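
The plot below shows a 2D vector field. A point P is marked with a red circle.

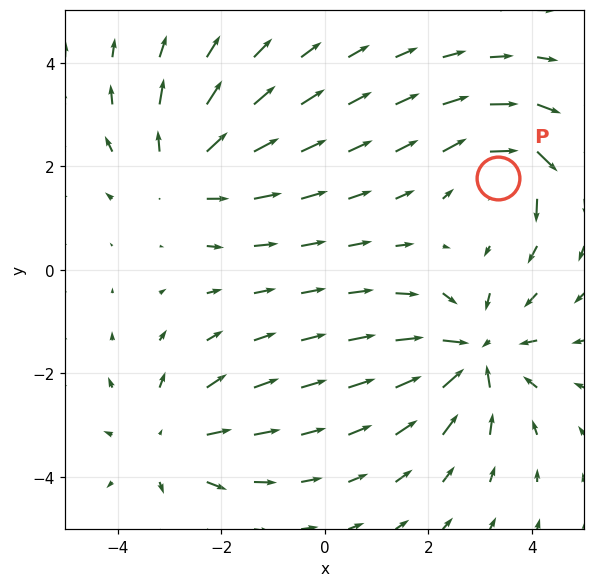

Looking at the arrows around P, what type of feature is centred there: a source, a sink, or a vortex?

At P (3.3, 1.8) the arrows circulate clockwise. Divergence ≈0, curl about -4 — near-zero divergence with nonzero curl is a vortex.

vortex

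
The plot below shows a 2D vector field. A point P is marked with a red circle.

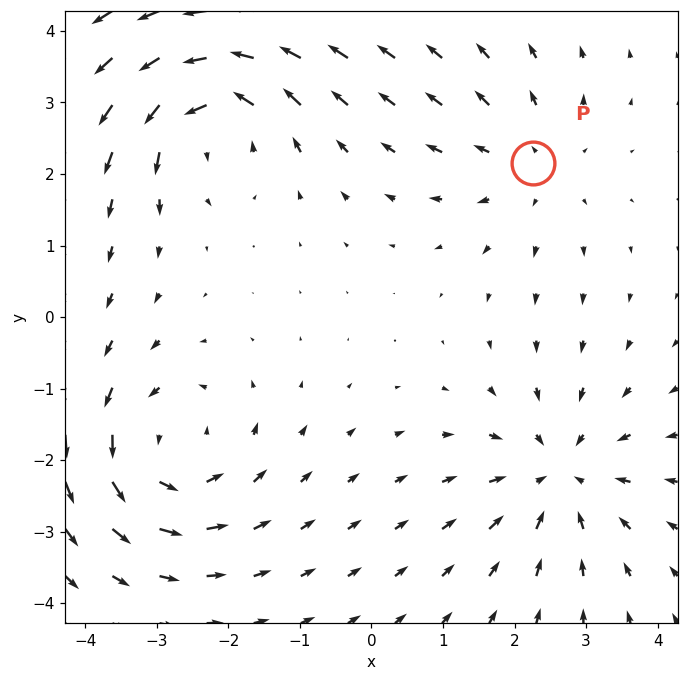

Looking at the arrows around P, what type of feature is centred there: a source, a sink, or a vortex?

source

At P (2.3, 2.1) the arrows spread outward. Divergence about +3, curl ≈0 — positive divergence with near-zero curl is a source.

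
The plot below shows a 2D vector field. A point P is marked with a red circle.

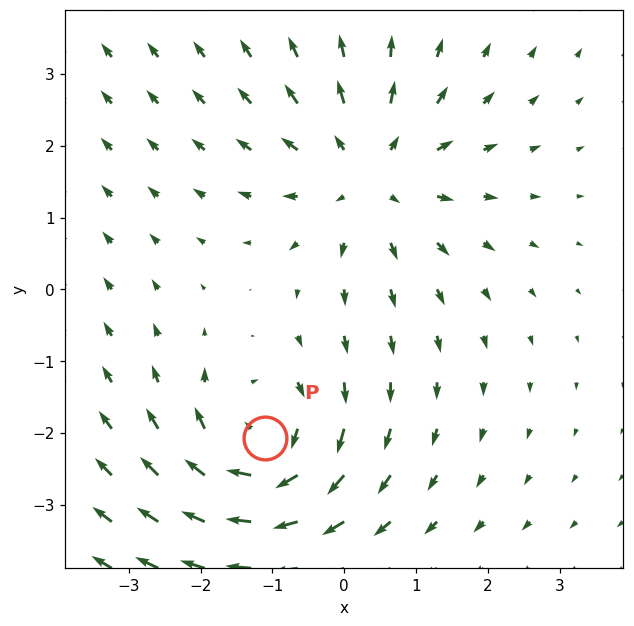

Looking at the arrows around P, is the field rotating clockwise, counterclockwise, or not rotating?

Near P at (-1.1, -2.1) the arrows circulate clockwise. The curl (z-component) there is about -6; negative curl means clockwise rotation.

clockwise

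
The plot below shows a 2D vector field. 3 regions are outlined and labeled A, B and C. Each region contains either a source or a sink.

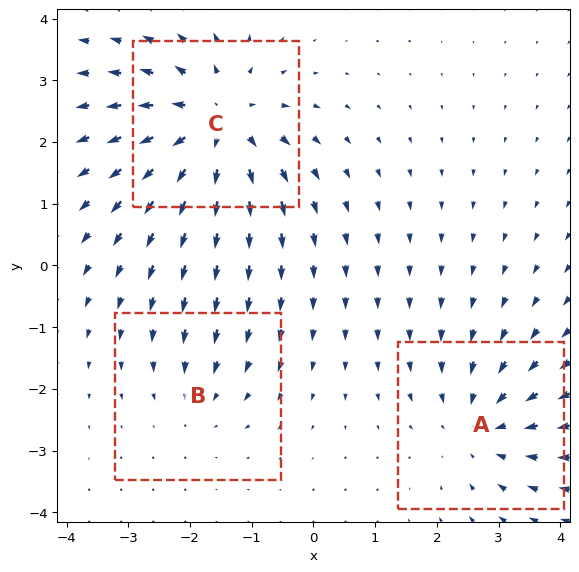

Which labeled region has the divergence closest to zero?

B

Divergence at each region's feature centre — A: about -3, B: about -2, C: about +5. Region B is closest to zero.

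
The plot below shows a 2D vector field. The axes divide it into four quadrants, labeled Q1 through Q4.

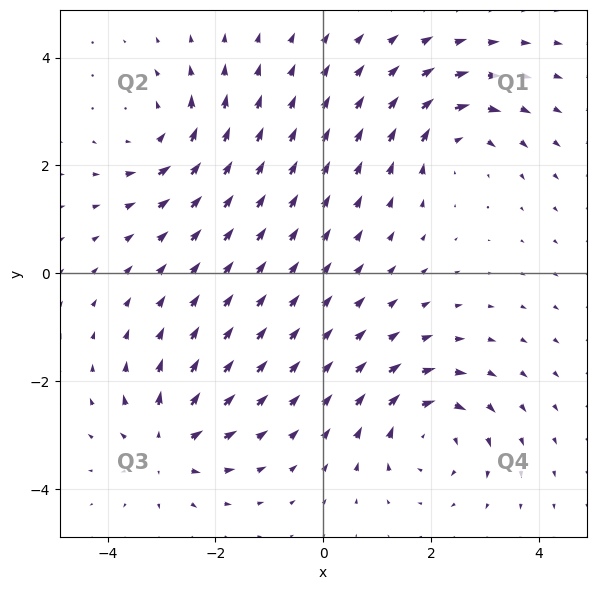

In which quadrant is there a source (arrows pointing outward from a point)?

Q3

The source sits at approximately (-2.9, -3.2), which lies in quadrant Q3. The divergence there is about +6, positive as expected for a source.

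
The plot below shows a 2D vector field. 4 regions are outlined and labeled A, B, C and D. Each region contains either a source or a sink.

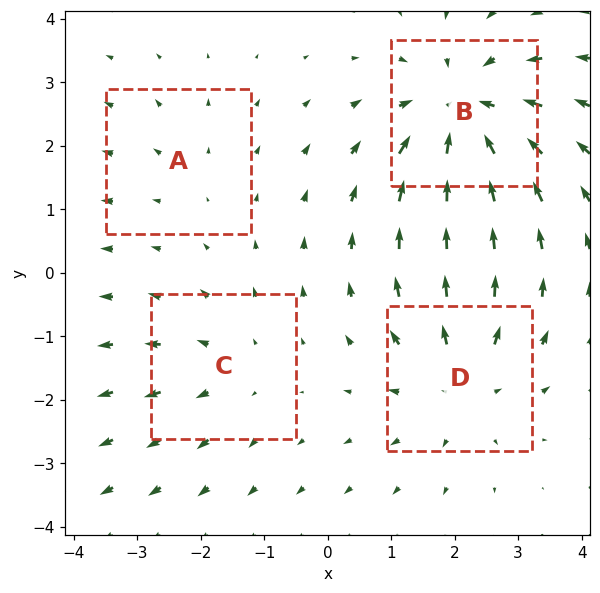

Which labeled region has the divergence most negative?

B

Divergence at each region's feature centre — A: about +2, B: about -6, C: about +3, D: about +4. Region B is most negative.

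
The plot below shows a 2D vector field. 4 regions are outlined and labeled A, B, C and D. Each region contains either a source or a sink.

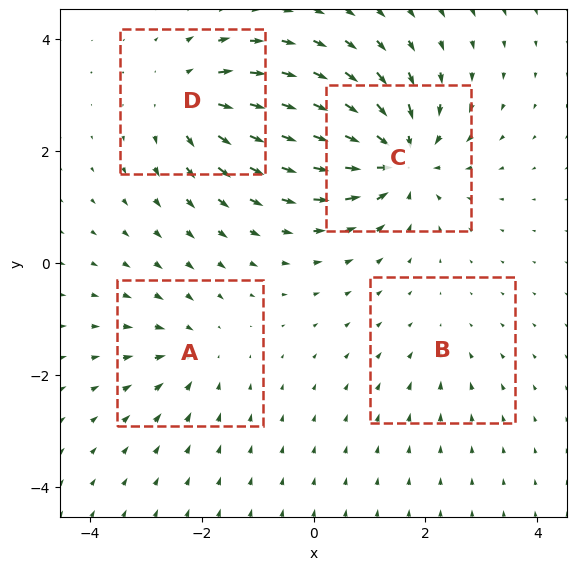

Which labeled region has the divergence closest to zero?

B

Divergence at each region's feature centre — A: about -4, B: about -2, C: about -8, D: about +6. Region B is closest to zero.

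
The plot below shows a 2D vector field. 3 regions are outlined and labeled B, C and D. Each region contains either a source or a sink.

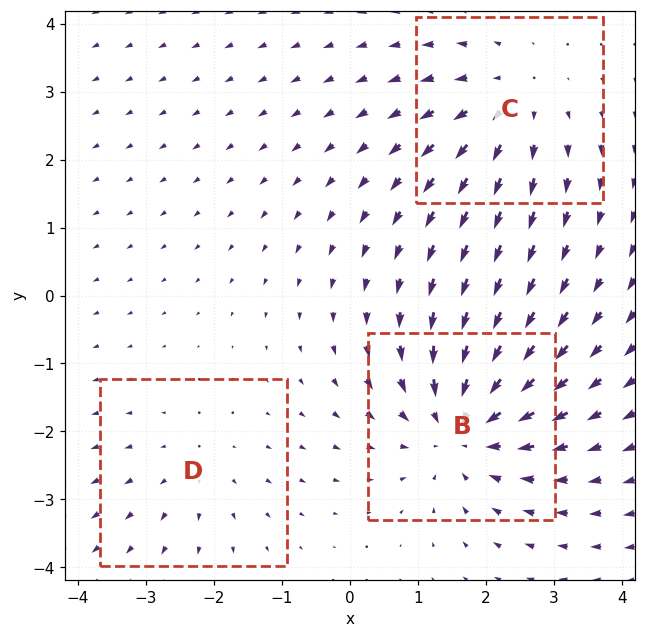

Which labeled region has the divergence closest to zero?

D

Divergence at each region's feature centre — B: about -4, C: about +3, D: about +2. Region D is closest to zero.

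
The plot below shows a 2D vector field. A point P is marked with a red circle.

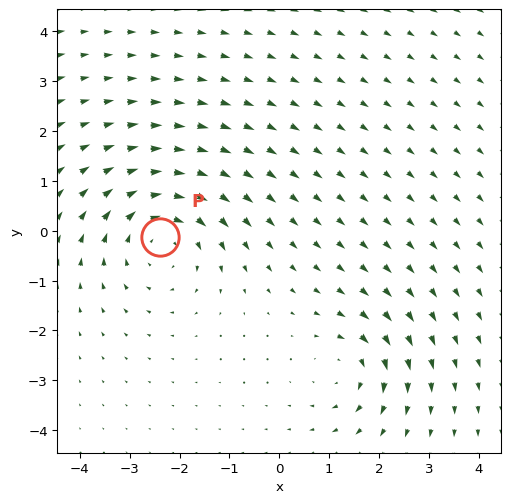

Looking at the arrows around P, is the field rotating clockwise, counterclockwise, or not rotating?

clockwise

Near P at (-2.4, -0.1) the arrows circulate clockwise. The curl (z-component) there is about -3; negative curl means clockwise rotation.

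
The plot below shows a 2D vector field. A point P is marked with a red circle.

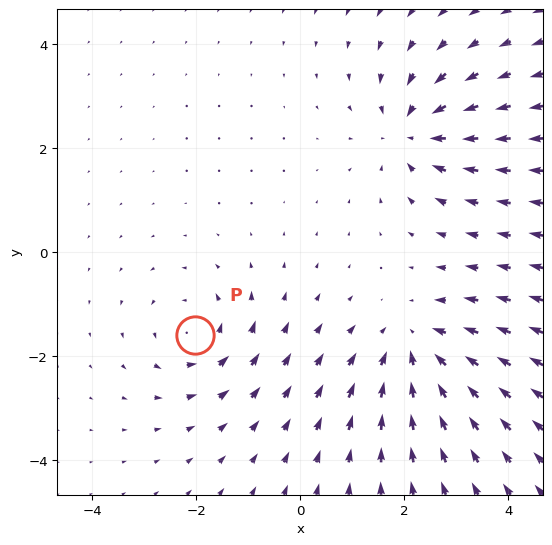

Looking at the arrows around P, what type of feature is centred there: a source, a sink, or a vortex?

At P (-2.0, -1.6) the arrows circulate counterclockwise. Divergence ≈0, curl about +3 — near-zero divergence with nonzero curl is a vortex.

vortex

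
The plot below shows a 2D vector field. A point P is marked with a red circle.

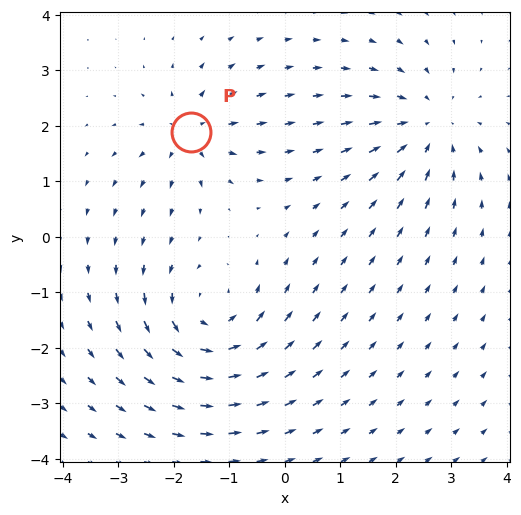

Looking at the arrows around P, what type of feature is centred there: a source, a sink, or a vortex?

At P (-1.7, 1.9) the arrows spread outward. Divergence about +4, curl ≈0 — positive divergence with near-zero curl is a source.

source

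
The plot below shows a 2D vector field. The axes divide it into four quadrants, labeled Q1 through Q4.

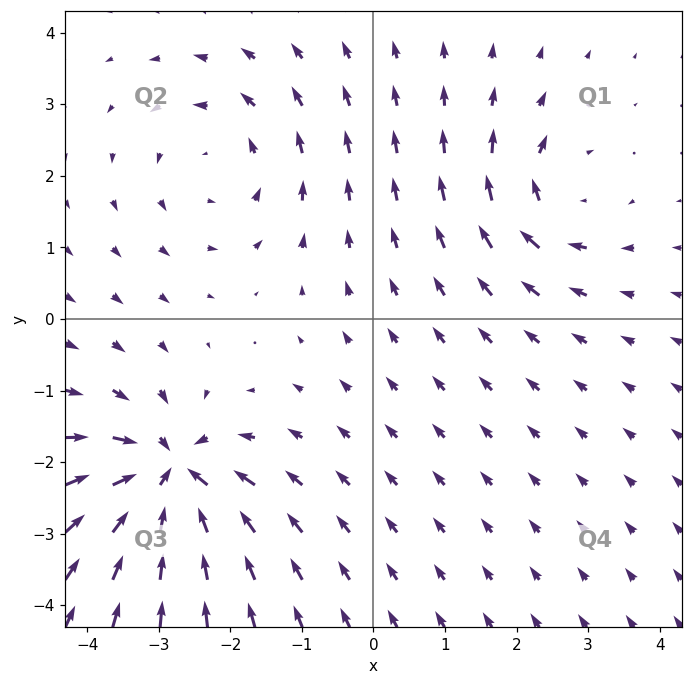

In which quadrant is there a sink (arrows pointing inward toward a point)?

Q3

The sink sits at approximately (-2.8, -2.2), which lies in quadrant Q3. The divergence there is about -6, negative as expected for a sink.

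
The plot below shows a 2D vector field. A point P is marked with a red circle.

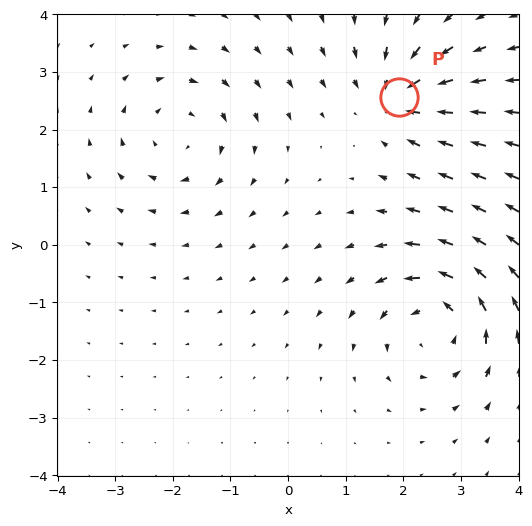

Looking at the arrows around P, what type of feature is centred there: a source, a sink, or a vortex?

sink

At P (1.9, 2.6) the arrows converge inward. Divergence about -5, curl ≈0 — negative divergence with near-zero curl is a sink.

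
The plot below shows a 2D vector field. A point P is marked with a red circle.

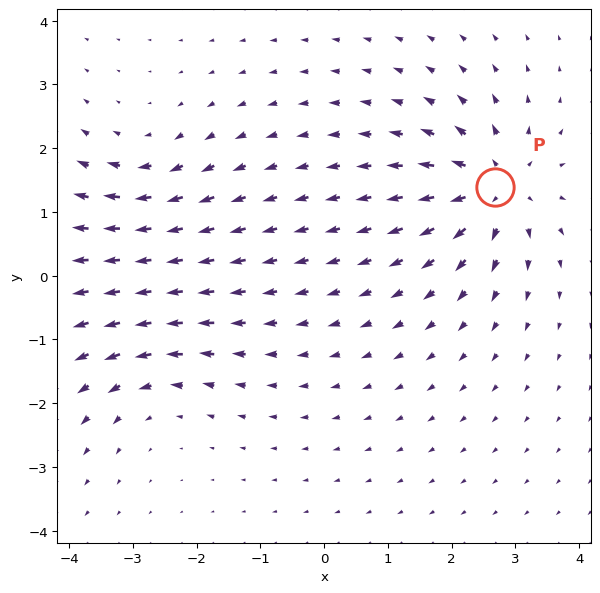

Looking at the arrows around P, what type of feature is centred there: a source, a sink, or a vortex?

source

At P (2.7, 1.4) the arrows spread outward. Divergence about +5, curl ≈0 — positive divergence with near-zero curl is a source.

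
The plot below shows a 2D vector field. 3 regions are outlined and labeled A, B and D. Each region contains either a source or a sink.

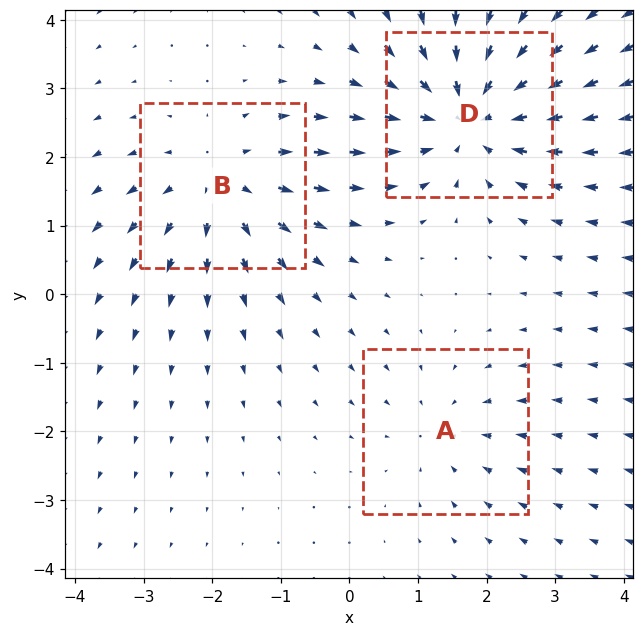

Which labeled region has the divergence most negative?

Divergence at each region's feature centre — A: about -2, B: about +3, D: about -4. Region D is most negative.

D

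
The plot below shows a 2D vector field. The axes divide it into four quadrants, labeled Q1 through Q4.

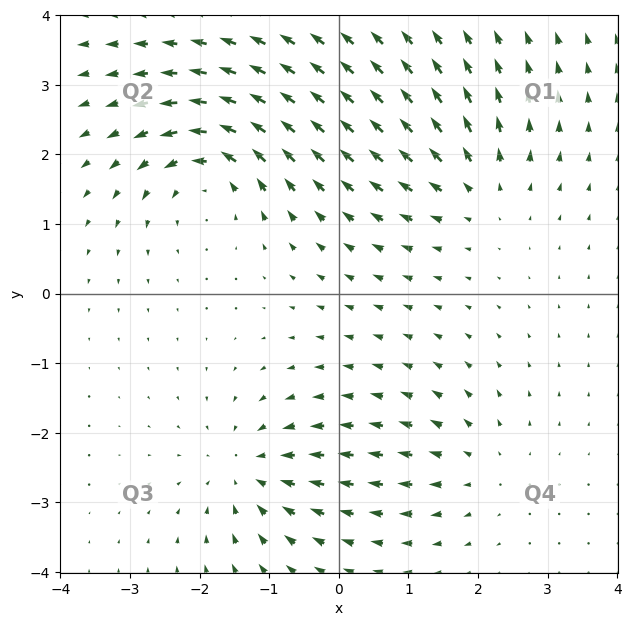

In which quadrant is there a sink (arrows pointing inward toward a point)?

Q3

The sink sits at approximately (-1.3, -2.6), which lies in quadrant Q3. The divergence there is about -4, negative as expected for a sink.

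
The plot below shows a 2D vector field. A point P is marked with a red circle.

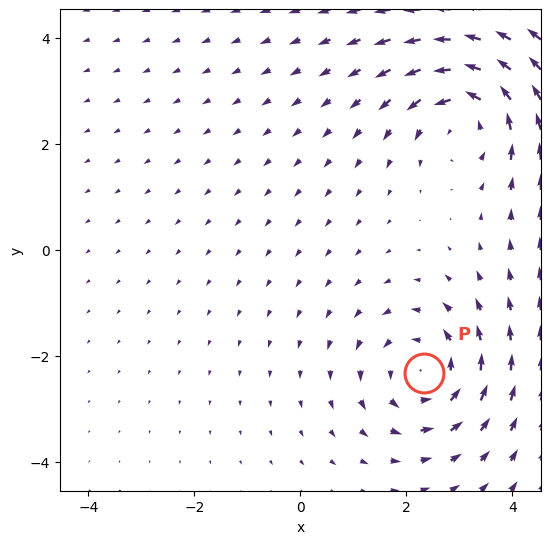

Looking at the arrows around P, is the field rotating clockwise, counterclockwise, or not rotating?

counterclockwise

Near P at (2.3, -2.3) the arrows circulate counterclockwise. The curl (z-component) there is about +3; positive curl means counterclockwise rotation.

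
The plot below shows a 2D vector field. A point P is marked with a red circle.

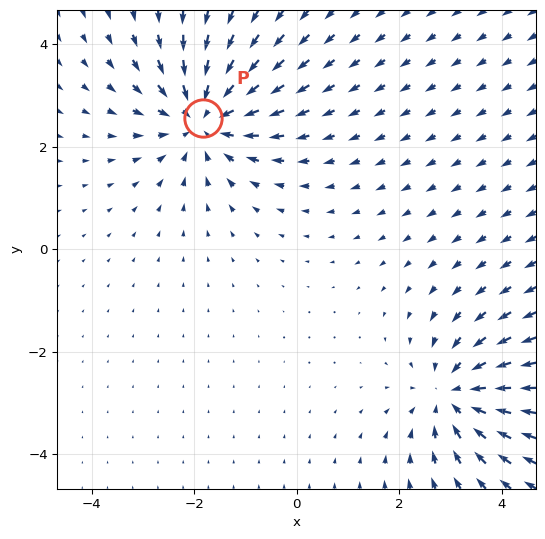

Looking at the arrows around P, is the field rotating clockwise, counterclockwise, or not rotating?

not rotating

Near P at (-1.8, 2.6) the arrows show no circulation. The curl there is ≈0.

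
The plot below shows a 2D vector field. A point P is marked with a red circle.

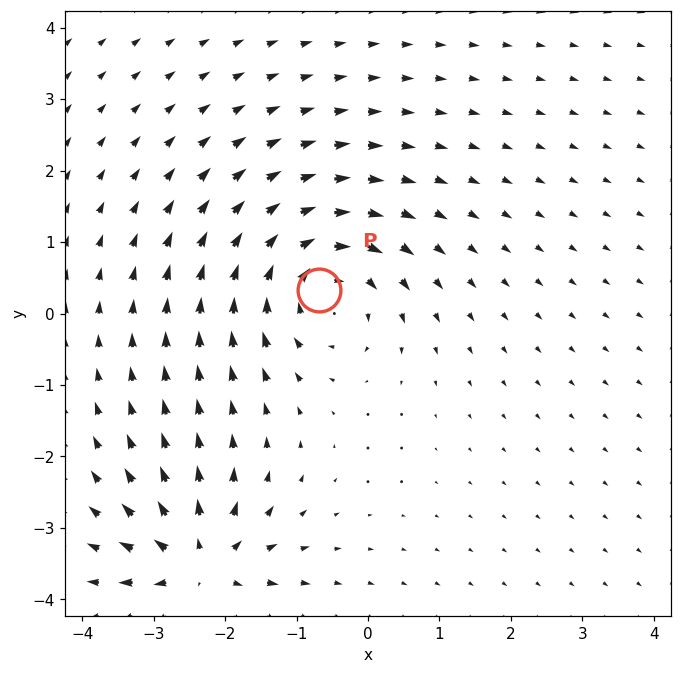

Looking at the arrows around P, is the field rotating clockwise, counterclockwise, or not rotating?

clockwise

Near P at (-0.7, 0.3) the arrows circulate clockwise. The curl (z-component) there is about -5; negative curl means clockwise rotation.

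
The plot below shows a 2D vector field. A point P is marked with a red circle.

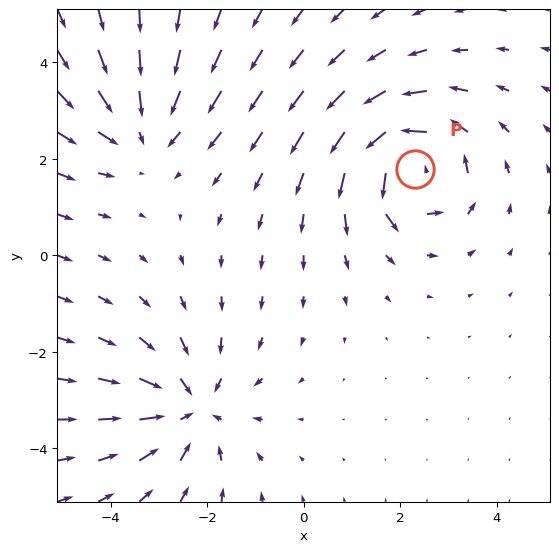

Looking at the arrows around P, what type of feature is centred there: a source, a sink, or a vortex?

vortex

At P (2.3, 1.8) the arrows circulate counterclockwise. Divergence ≈0, curl about +6 — near-zero divergence with nonzero curl is a vortex.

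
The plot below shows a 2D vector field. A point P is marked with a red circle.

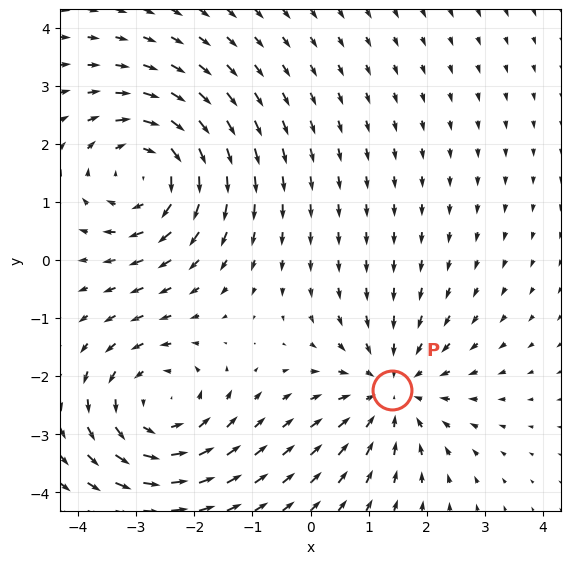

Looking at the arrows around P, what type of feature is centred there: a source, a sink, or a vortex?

sink

At P (1.4, -2.2) the arrows converge inward. Divergence about -4, curl ≈0 — negative divergence with near-zero curl is a sink.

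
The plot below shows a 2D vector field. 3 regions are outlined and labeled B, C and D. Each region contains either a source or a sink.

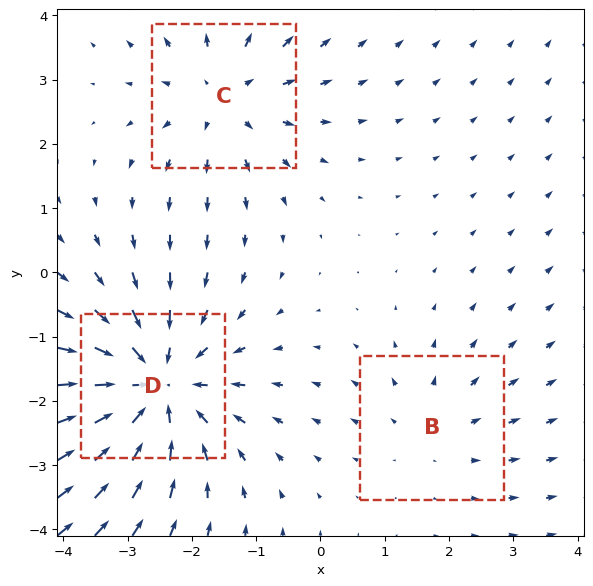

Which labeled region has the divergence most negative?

D

Divergence at each region's feature centre — B: about +2, C: about +3, D: about -5. Region D is most negative.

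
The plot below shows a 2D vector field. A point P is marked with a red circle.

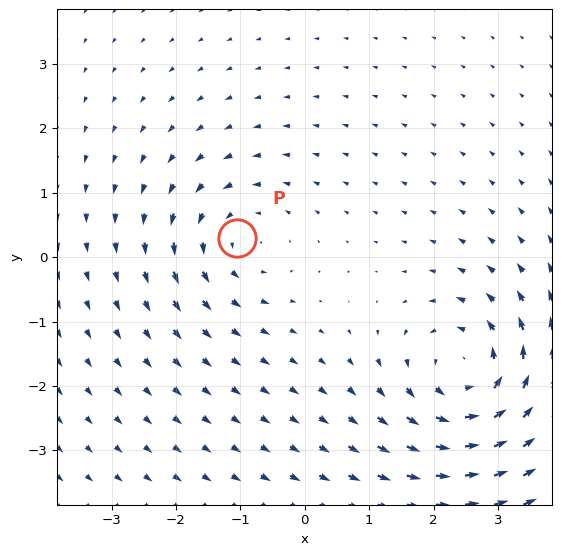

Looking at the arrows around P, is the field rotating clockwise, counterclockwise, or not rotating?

counterclockwise

Near P at (-1.0, 0.3) the arrows circulate counterclockwise. The curl (z-component) there is about +3; positive curl means counterclockwise rotation.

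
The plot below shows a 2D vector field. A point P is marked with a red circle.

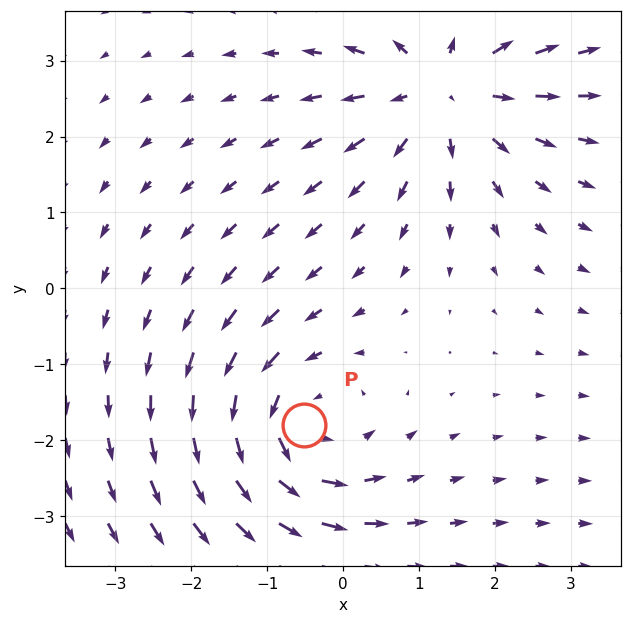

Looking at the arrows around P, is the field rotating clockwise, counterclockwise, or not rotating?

Near P at (-0.5, -1.8) the arrows circulate counterclockwise. The curl (z-component) there is about +4; positive curl means counterclockwise rotation.

counterclockwise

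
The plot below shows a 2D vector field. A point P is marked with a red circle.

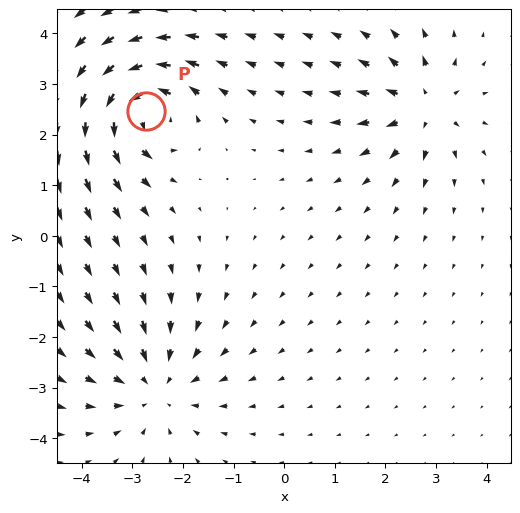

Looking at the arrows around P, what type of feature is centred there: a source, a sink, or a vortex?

At P (-2.7, 2.5) the arrows circulate counterclockwise. Divergence ≈0, curl about +6 — near-zero divergence with nonzero curl is a vortex.

vortex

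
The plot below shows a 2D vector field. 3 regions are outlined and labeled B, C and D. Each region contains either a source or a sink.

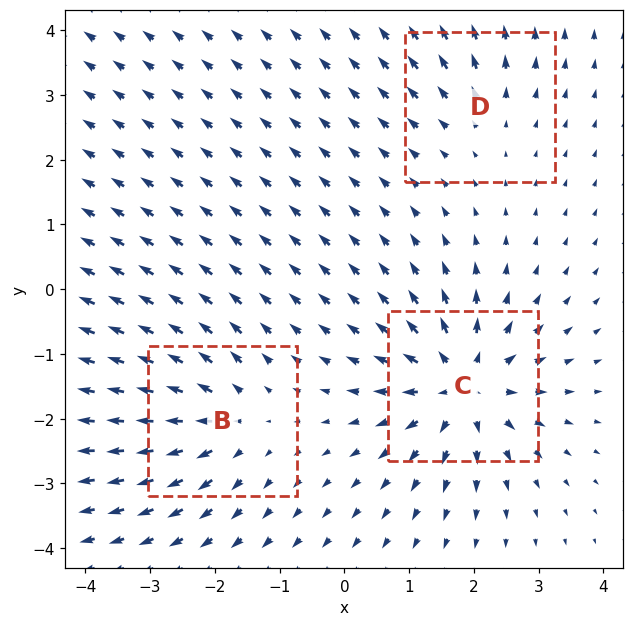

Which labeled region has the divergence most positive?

C

Divergence at each region's feature centre — B: about +4, C: about +6, D: about +2. Region C is most positive.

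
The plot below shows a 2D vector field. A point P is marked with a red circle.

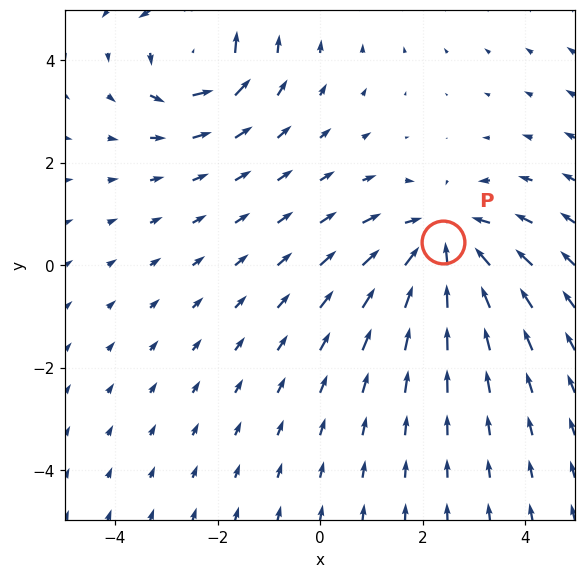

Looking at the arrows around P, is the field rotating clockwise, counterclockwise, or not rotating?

not rotating

Near P at (2.4, 0.4) the arrows show no circulation. The curl there is ≈0.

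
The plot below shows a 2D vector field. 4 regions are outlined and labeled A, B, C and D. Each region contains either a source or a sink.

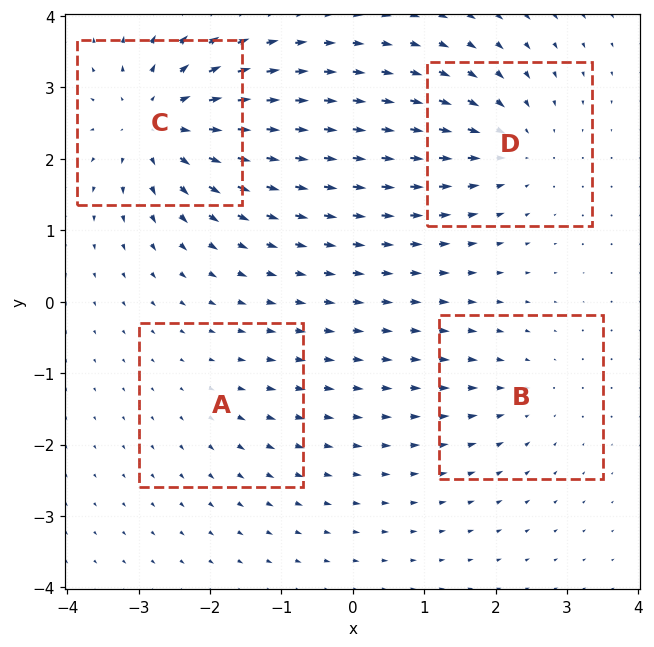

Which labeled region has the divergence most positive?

C

Divergence at each region's feature centre — A: about +2, B: about -3, C: about +8, D: about -5. Region C is most positive.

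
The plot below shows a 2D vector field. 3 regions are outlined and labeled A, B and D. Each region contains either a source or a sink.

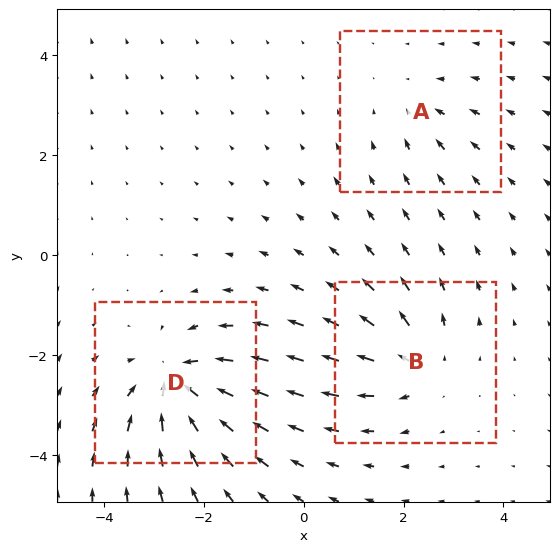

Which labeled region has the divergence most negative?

D

Divergence at each region's feature centre — A: about -2, B: about +4, D: about -5. Region D is most negative.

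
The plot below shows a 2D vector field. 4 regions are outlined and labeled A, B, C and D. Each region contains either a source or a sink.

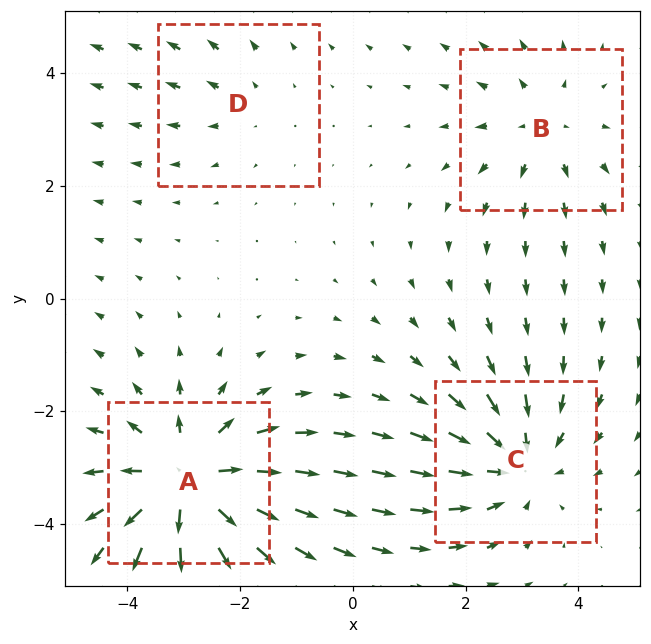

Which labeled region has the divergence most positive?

A

Divergence at each region's feature centre — A: about +7, B: about +3, C: about -5, D: about +2. Region A is most positive.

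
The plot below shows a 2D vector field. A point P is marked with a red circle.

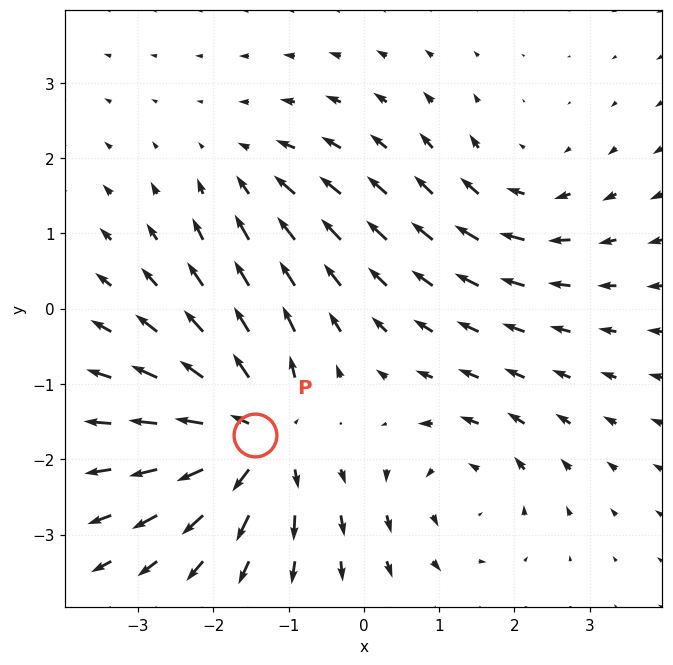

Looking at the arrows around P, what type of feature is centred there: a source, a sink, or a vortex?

At P (-1.4, -1.7) the arrows spread outward. Divergence about +6, curl ≈0 — positive divergence with near-zero curl is a source.

source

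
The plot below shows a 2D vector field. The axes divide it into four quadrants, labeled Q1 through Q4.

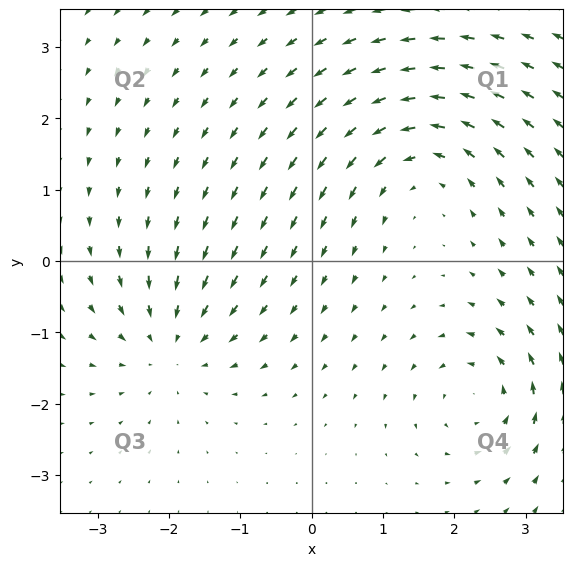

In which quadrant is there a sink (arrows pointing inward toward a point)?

Q3

The sink sits at approximately (-2.0, -1.2), which lies in quadrant Q3. The divergence there is about -3, negative as expected for a sink.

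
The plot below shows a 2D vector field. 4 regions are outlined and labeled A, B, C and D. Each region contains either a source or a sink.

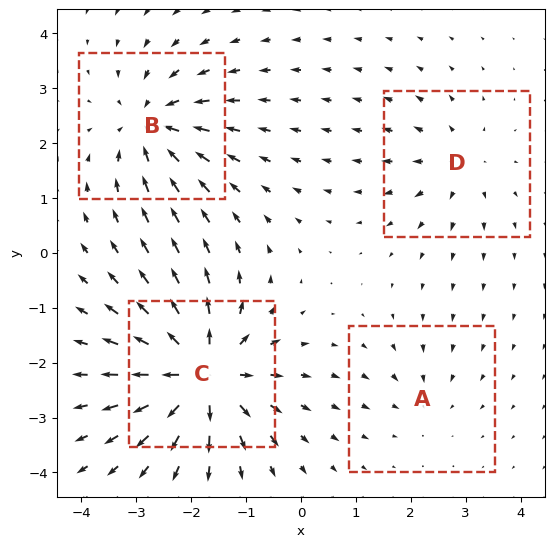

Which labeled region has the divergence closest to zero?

A

Divergence at each region's feature centre — A: about -2, B: about -6, C: about +9, D: about +4. Region A is closest to zero.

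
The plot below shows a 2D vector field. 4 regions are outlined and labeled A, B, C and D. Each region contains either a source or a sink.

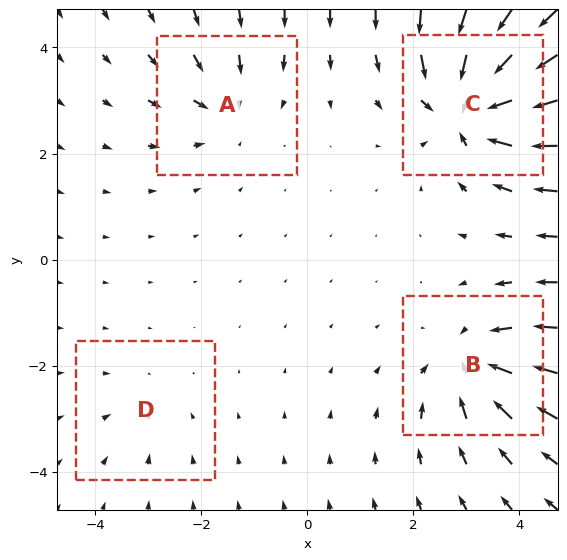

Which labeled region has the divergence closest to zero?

Divergence at each region's feature centre — A: about -4, B: about -6, C: about -8, D: about -2. Region D is closest to zero.

D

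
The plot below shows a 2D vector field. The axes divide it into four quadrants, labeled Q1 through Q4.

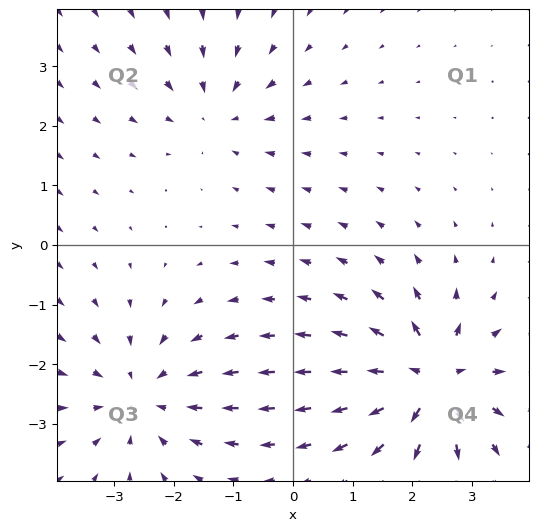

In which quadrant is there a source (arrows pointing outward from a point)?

The source sits at approximately (2.3, -2.3), which lies in quadrant Q4. The divergence there is about +7, positive as expected for a source.

Q4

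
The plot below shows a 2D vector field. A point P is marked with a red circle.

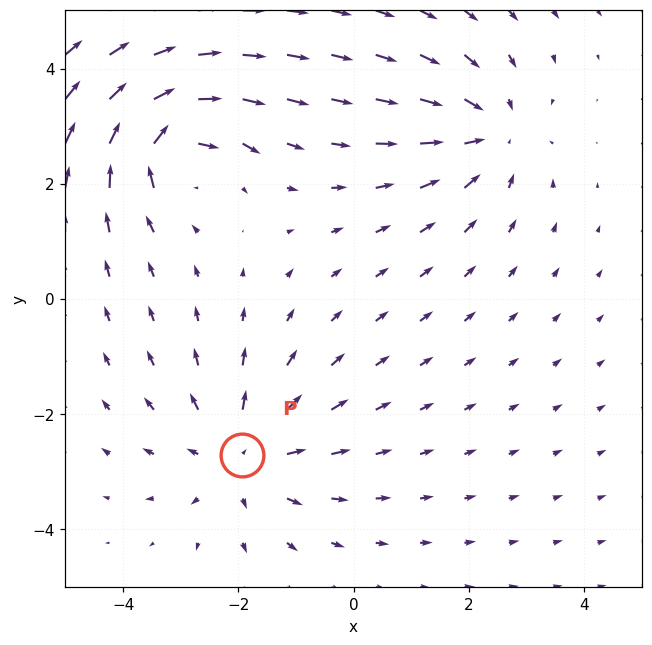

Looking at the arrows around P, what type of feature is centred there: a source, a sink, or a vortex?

source

At P (-1.9, -2.7) the arrows spread outward. Divergence about +4, curl ≈0 — positive divergence with near-zero curl is a source.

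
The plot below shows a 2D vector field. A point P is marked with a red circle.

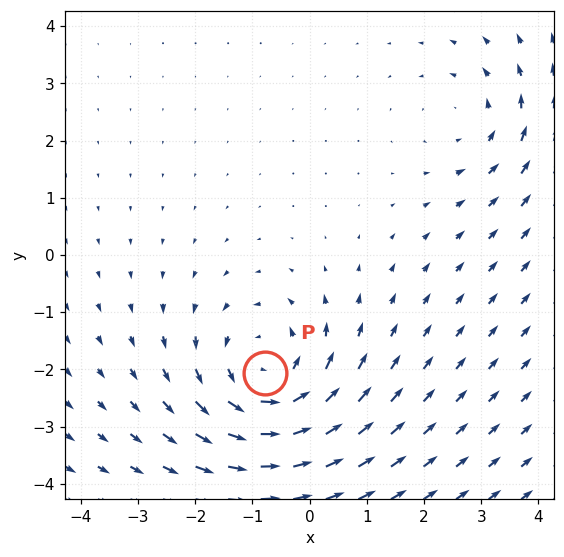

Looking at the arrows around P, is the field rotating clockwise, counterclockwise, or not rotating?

Near P at (-0.8, -2.1) the arrows circulate counterclockwise. The curl (z-component) there is about +4; positive curl means counterclockwise rotation.

counterclockwise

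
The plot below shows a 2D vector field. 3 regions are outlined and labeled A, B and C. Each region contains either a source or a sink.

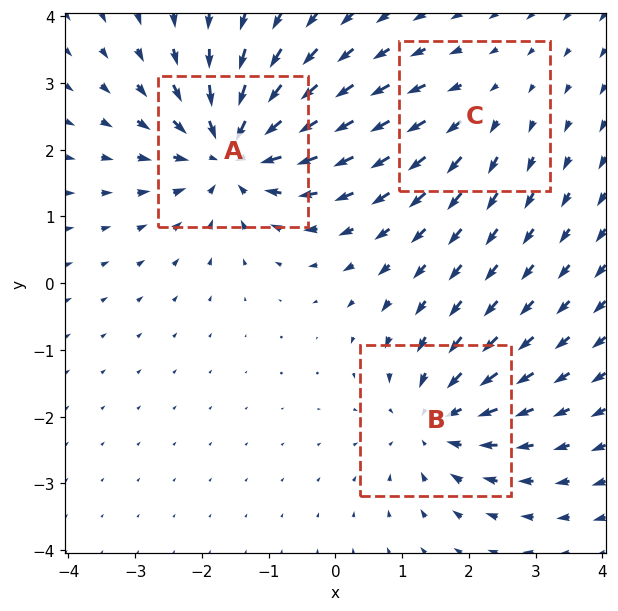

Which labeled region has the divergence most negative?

A

Divergence at each region's feature centre — A: about -5, B: about -4, C: about +2. Region A is most negative.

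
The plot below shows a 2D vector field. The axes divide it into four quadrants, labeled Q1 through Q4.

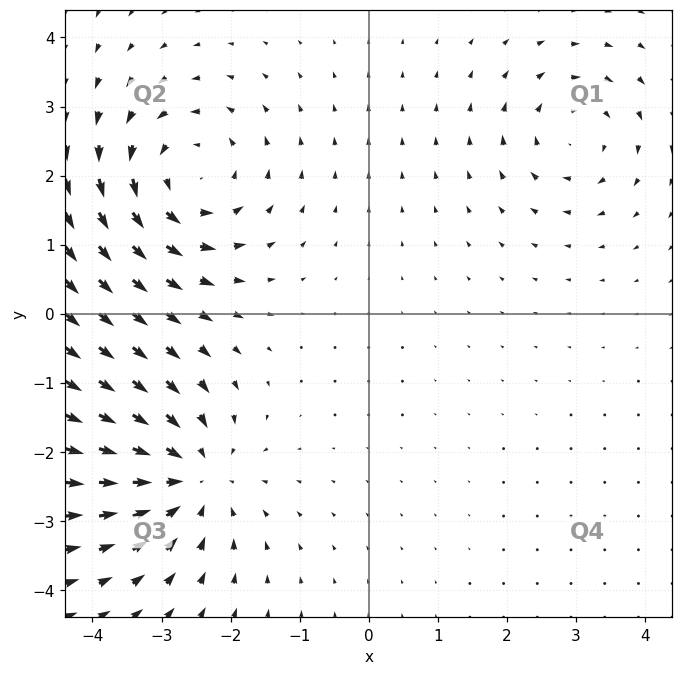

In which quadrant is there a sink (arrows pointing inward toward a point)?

Q3

The sink sits at approximately (-2.6, -2.4), which lies in quadrant Q3. The divergence there is about -4, negative as expected for a sink.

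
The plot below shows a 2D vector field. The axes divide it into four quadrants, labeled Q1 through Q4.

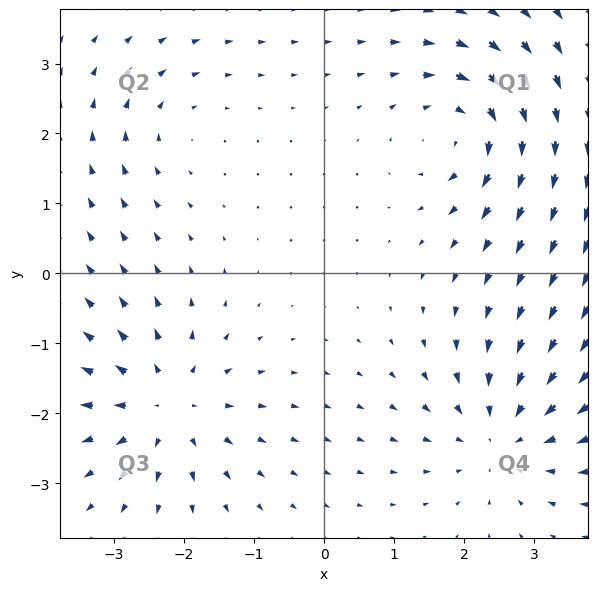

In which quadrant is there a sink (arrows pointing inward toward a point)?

The sink sits at approximately (2.6, -2.3), which lies in quadrant Q4. The divergence there is about -4, negative as expected for a sink.

Q4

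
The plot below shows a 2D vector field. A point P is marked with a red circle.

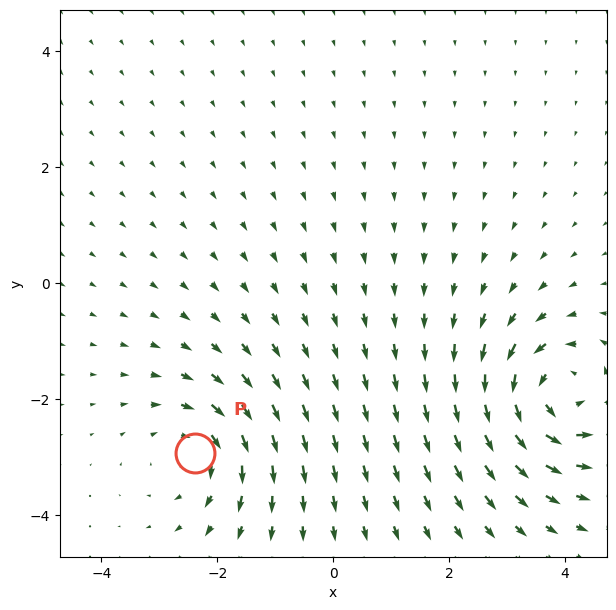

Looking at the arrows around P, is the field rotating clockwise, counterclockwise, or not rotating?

clockwise

Near P at (-2.4, -2.9) the arrows circulate clockwise. The curl (z-component) there is about -4; negative curl means clockwise rotation.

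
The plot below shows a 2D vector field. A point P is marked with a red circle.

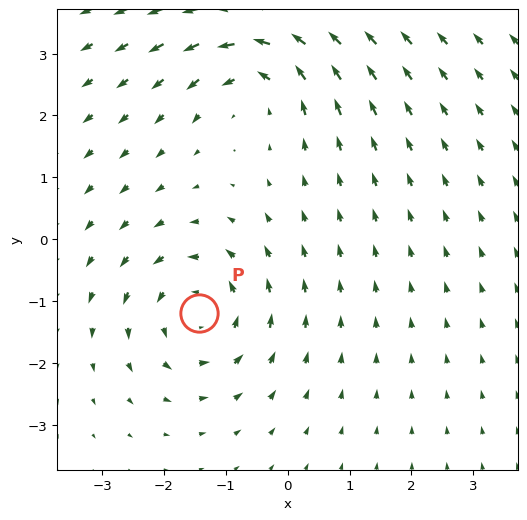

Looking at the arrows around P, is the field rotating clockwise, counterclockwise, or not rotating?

Near P at (-1.4, -1.2) the arrows circulate counterclockwise. The curl (z-component) there is about +4; positive curl means counterclockwise rotation.

counterclockwise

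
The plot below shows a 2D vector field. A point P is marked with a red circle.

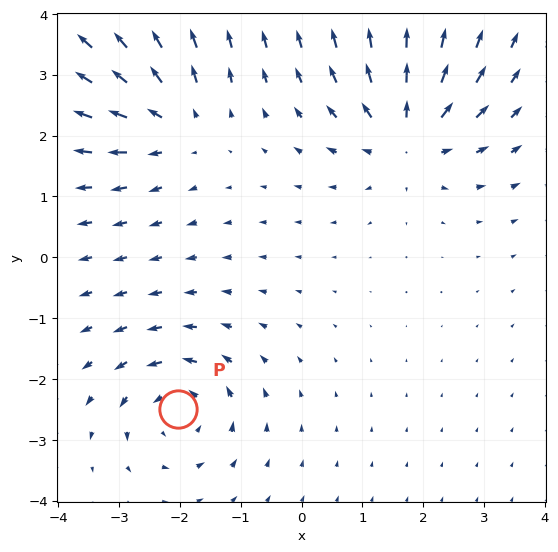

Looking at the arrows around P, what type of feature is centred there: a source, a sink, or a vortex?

vortex

At P (-2.0, -2.5) the arrows circulate counterclockwise. Divergence ≈0, curl about +4 — near-zero divergence with nonzero curl is a vortex.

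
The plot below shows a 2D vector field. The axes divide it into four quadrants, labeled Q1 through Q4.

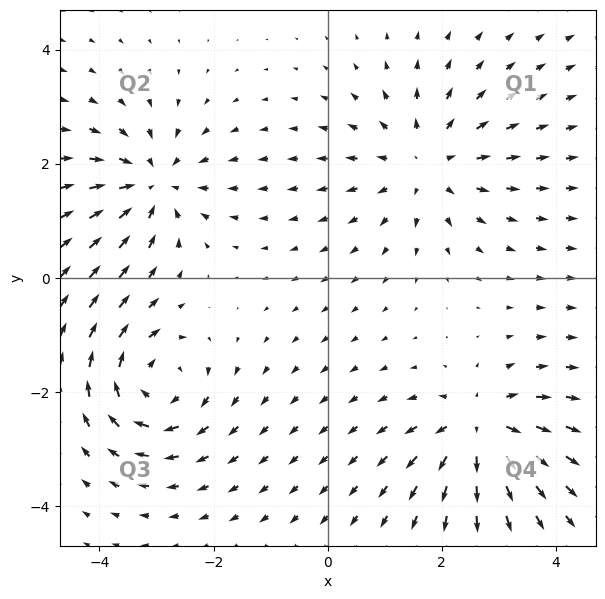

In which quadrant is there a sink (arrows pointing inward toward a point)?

The sink sits at approximately (-3.1, 1.6), which lies in quadrant Q2. The divergence there is about -4, negative as expected for a sink.

Q2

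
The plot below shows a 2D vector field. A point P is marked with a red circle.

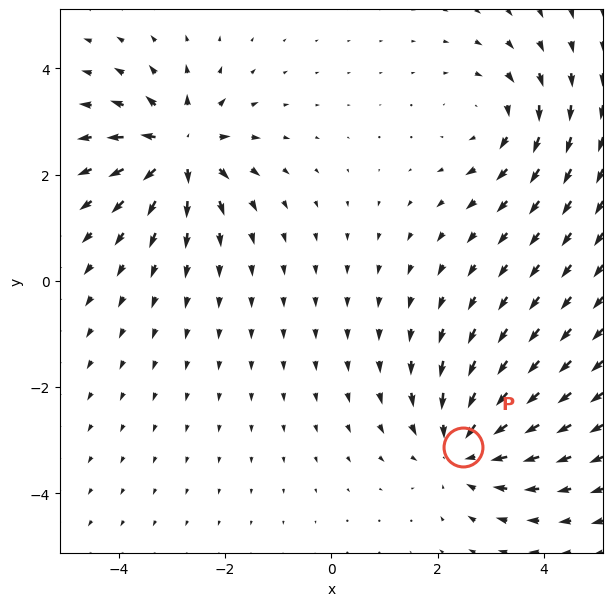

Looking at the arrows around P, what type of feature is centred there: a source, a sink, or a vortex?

At P (2.5, -3.1) the arrows converge inward. Divergence about -4, curl ≈0 — negative divergence with near-zero curl is a sink.

sink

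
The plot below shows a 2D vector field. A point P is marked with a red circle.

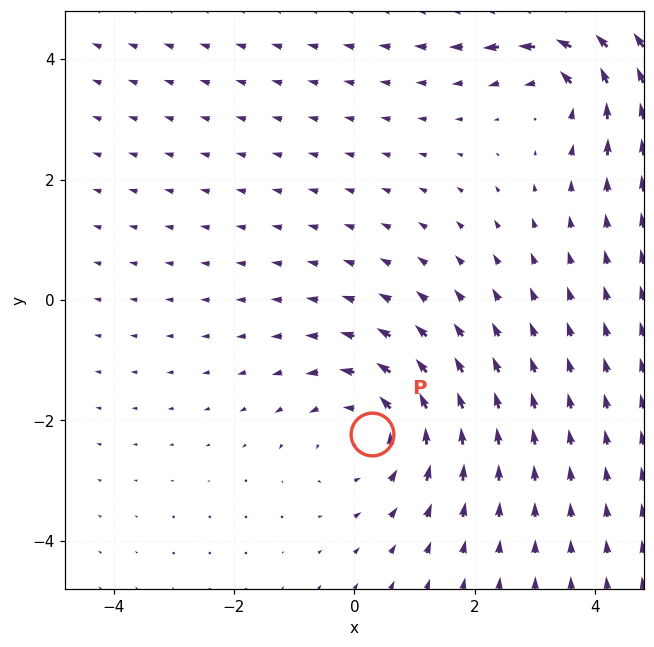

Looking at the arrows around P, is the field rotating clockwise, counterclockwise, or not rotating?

Near P at (0.3, -2.2) the arrows circulate counterclockwise. The curl (z-component) there is about +2; positive curl means counterclockwise rotation.

counterclockwise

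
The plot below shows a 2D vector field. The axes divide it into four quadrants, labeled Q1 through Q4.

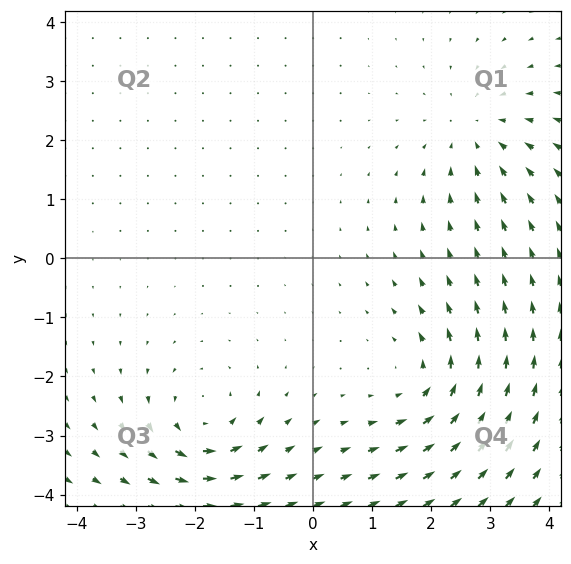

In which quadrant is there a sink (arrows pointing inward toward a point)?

Q1

The sink sits at approximately (2.8, 2.1), which lies in quadrant Q1. The divergence there is about -3, negative as expected for a sink.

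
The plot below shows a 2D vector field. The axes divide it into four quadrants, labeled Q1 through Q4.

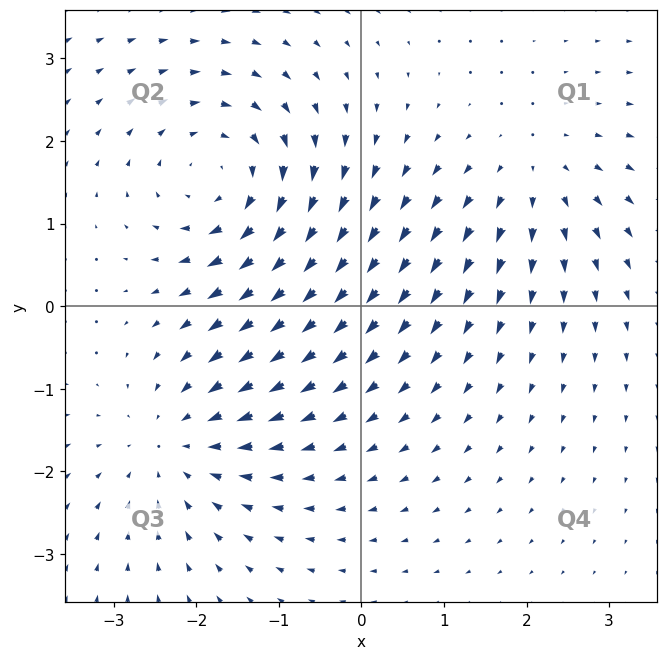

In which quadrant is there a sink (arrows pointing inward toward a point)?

The sink sits at approximately (-2.2, -1.7), which lies in quadrant Q3. The divergence there is about -4, negative as expected for a sink.

Q3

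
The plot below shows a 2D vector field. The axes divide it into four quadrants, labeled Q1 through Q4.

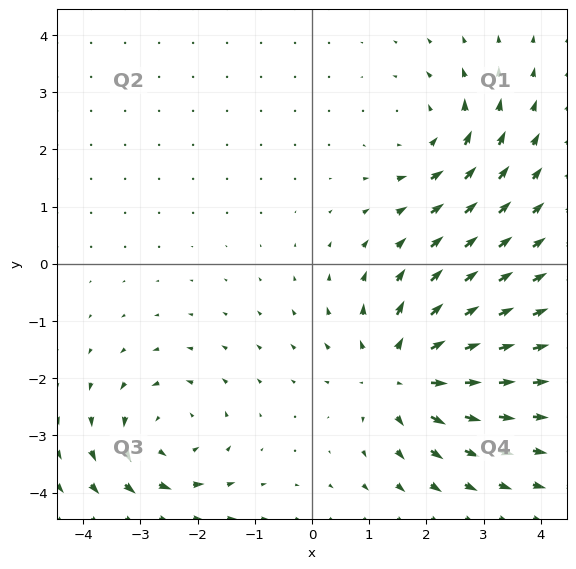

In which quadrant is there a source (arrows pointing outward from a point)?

Q4

The source sits at approximately (1.6, -1.9), which lies in quadrant Q4. The divergence there is about +5, positive as expected for a source.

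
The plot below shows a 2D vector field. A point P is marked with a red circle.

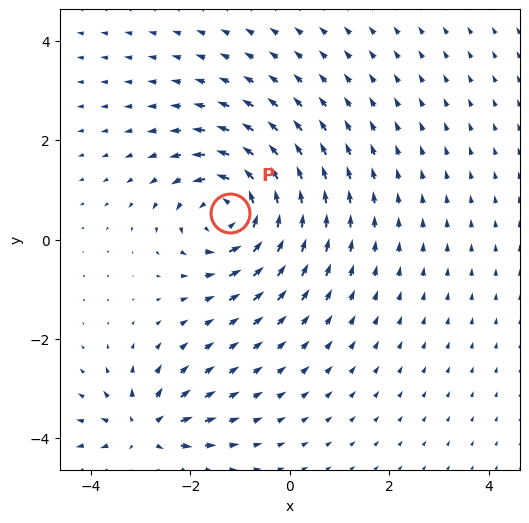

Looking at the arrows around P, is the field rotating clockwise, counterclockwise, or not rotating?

Near P at (-1.2, 0.5) the arrows circulate counterclockwise. The curl (z-component) there is about +4; positive curl means counterclockwise rotation.

counterclockwise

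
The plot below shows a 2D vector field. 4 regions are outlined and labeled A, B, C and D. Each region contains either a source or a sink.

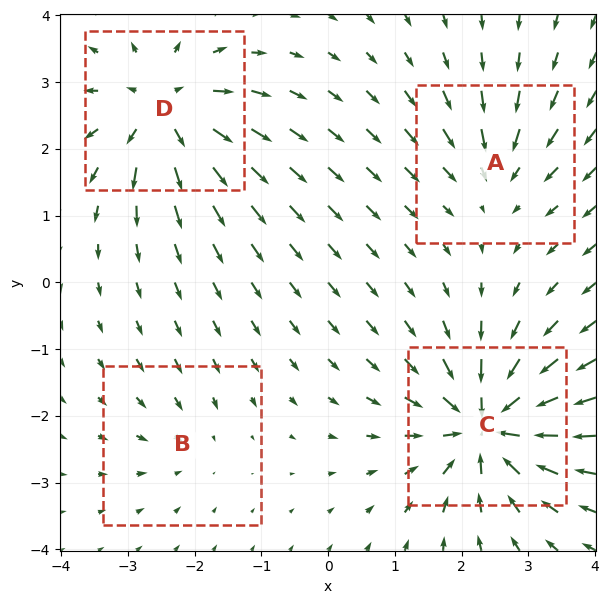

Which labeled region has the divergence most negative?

Divergence at each region's feature centre — A: about -4, B: about -3, C: about -8, D: about +7. Region C is most negative.

C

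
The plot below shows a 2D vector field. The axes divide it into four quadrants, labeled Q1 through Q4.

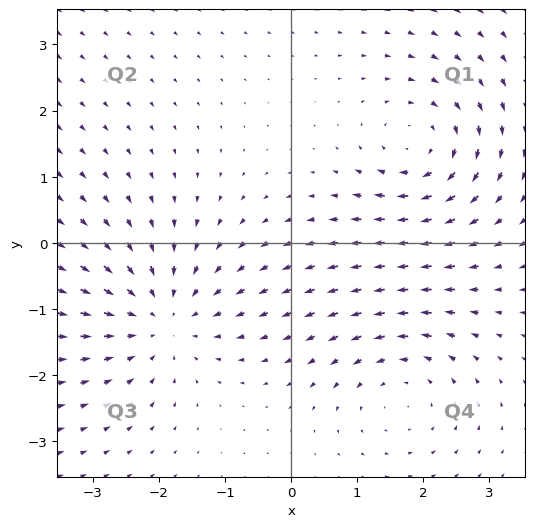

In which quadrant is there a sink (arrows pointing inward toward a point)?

The sink sits at approximately (-1.9, -1.1), which lies in quadrant Q3. The divergence there is about -5, negative as expected for a sink.

Q3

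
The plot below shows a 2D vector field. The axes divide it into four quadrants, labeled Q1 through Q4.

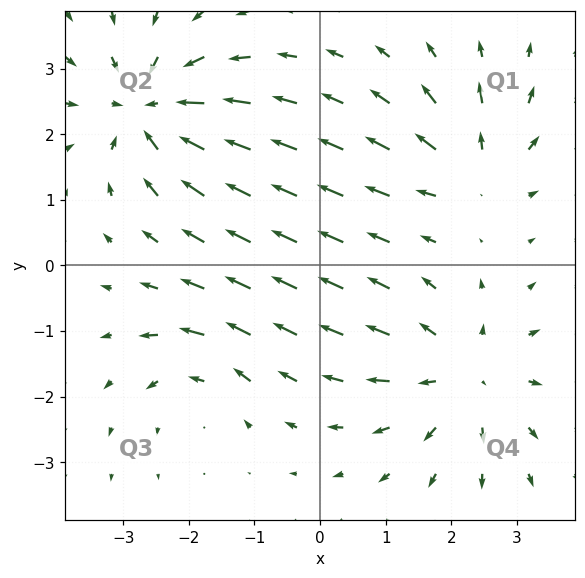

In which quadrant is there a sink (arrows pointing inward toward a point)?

The sink sits at approximately (-2.6, 2.4), which lies in quadrant Q2. The divergence there is about -5, negative as expected for a sink.

Q2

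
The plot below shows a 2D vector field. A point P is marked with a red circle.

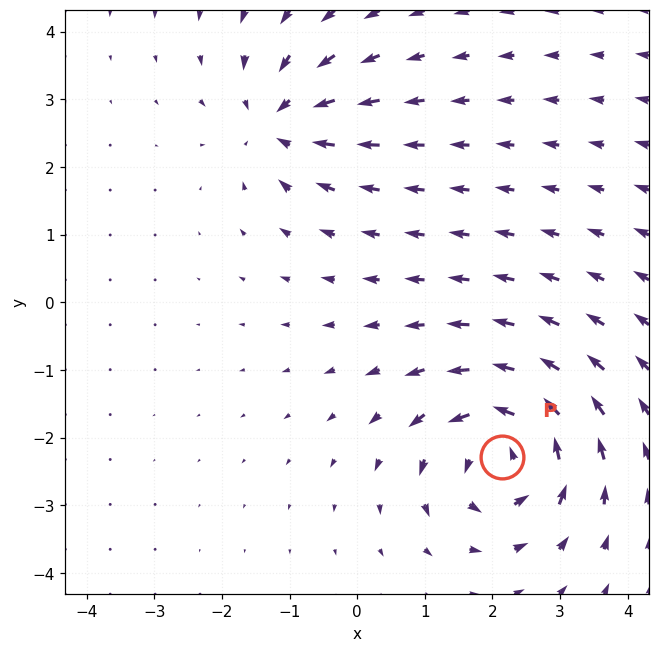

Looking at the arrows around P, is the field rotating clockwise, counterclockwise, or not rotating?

counterclockwise

Near P at (2.1, -2.3) the arrows circulate counterclockwise. The curl (z-component) there is about +6; positive curl means counterclockwise rotation.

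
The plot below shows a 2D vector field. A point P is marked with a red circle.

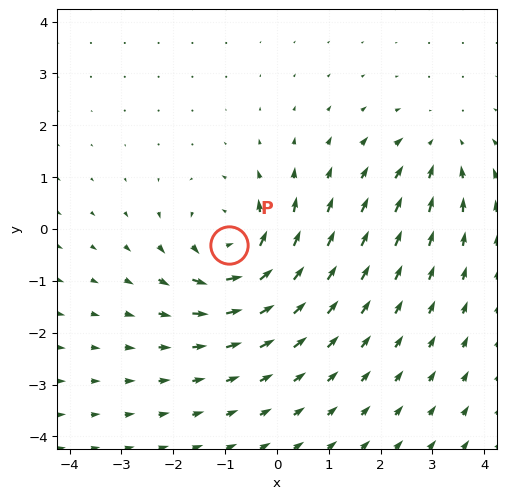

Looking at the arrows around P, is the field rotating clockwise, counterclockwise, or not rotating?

Near P at (-0.9, -0.3) the arrows circulate counterclockwise. The curl (z-component) there is about +6; positive curl means counterclockwise rotation.

counterclockwise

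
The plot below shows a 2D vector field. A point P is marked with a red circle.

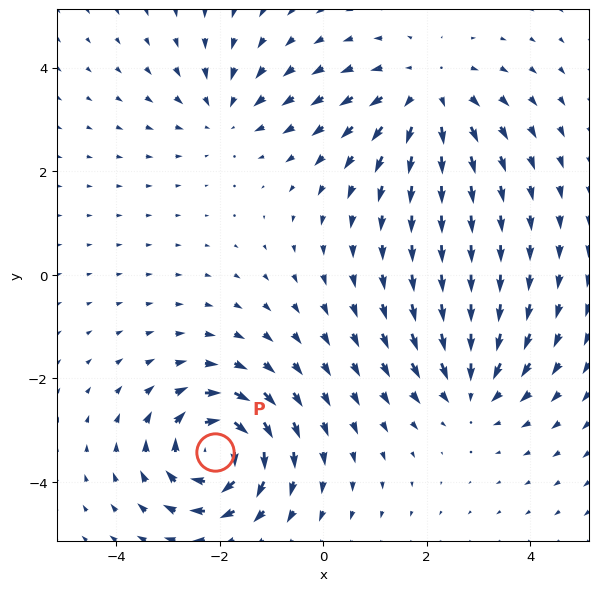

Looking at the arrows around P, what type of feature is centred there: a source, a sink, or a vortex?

At P (-2.1, -3.4) the arrows circulate clockwise. Divergence ≈0, curl about -7 — near-zero divergence with nonzero curl is a vortex.

vortex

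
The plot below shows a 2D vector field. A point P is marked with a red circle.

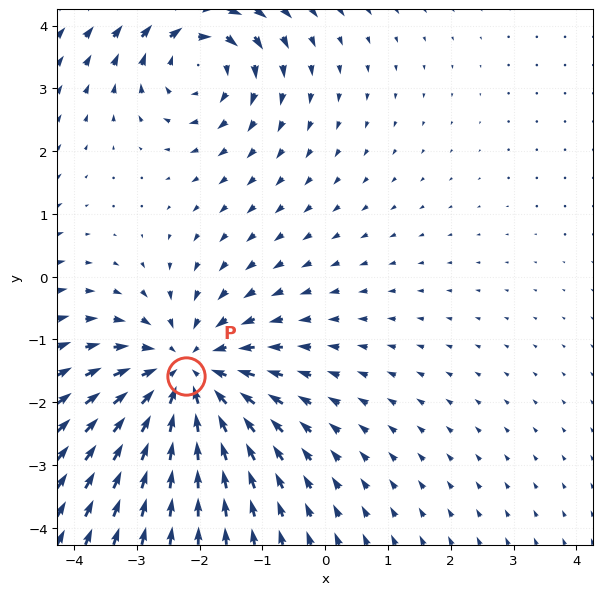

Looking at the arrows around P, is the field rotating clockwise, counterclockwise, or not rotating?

not rotating

Near P at (-2.2, -1.6) the arrows show no circulation. The curl there is ≈0.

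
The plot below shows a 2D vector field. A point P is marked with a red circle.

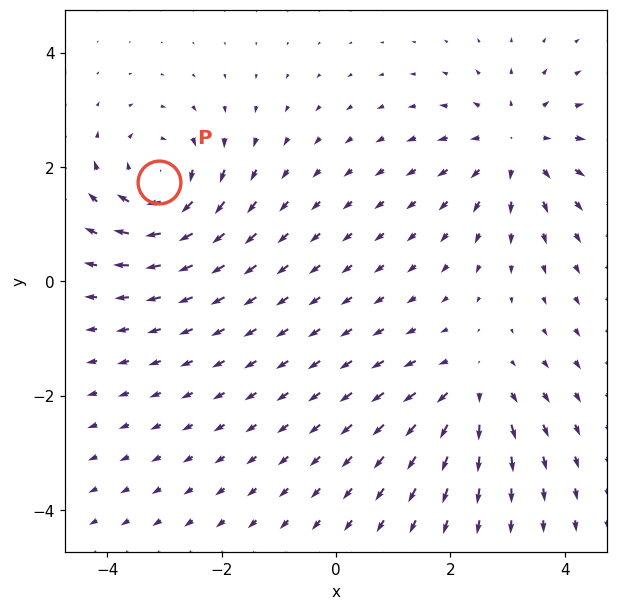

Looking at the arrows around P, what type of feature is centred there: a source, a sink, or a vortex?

vortex

At P (-3.1, 1.7) the arrows circulate clockwise. Divergence ≈0, curl about -6 — near-zero divergence with nonzero curl is a vortex.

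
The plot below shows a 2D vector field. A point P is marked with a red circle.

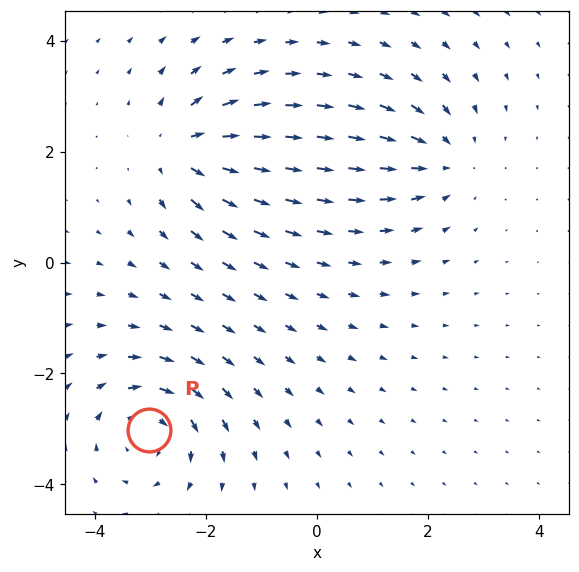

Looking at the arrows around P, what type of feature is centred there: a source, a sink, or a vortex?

At P (-3.0, -3.0) the arrows circulate clockwise. Divergence ≈0, curl about -5 — near-zero divergence with nonzero curl is a vortex.

vortex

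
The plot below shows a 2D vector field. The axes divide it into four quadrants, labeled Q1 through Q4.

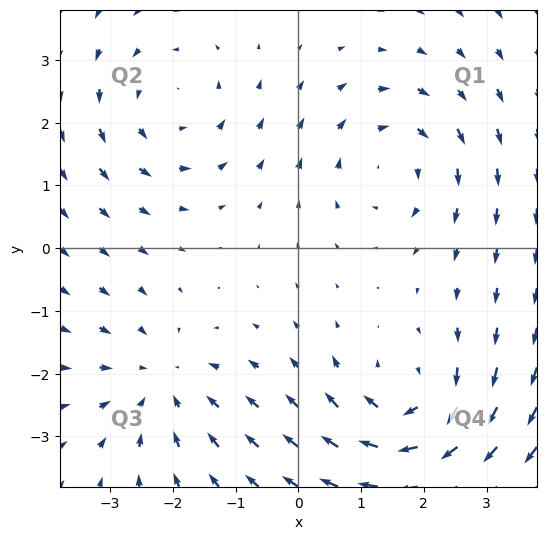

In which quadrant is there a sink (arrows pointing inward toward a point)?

The sink sits at approximately (-2.2, -2.1), which lies in quadrant Q3. The divergence there is about -3, negative as expected for a sink.

Q3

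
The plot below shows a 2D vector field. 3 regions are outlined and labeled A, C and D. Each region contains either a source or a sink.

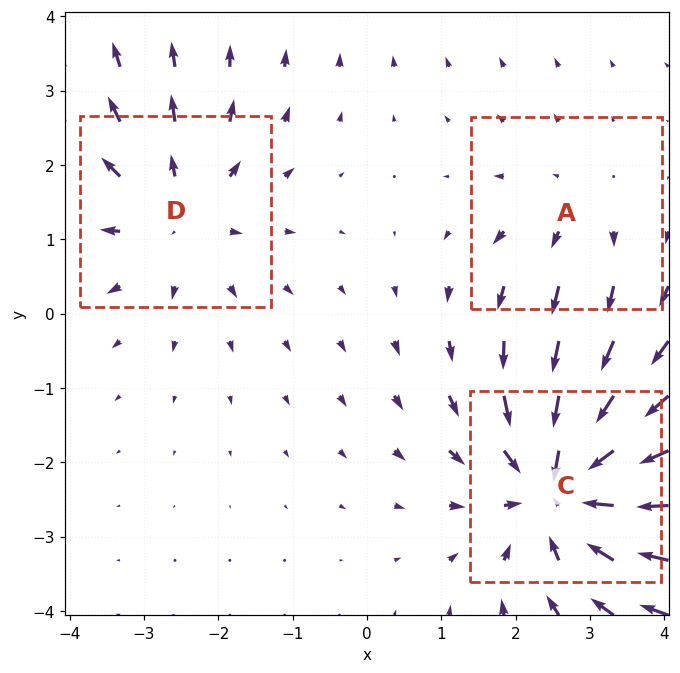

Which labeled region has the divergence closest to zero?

A

Divergence at each region's feature centre — A: about +2, C: about -5, D: about +3. Region A is closest to zero.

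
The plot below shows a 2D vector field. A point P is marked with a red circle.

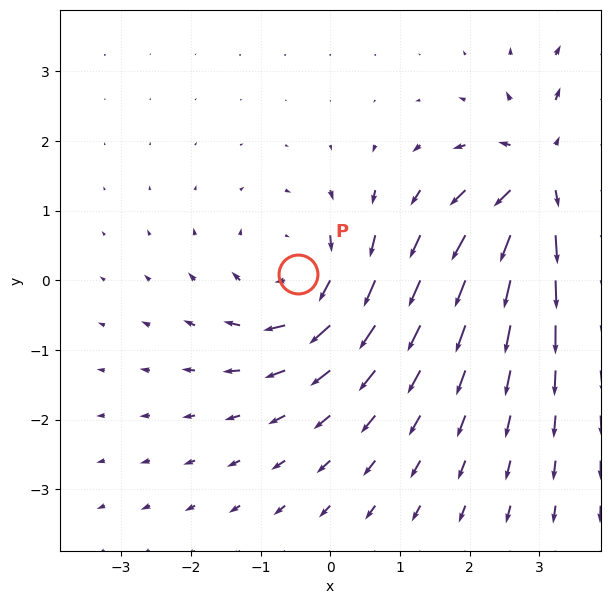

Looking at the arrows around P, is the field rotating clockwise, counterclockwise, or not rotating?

clockwise

Near P at (-0.5, 0.1) the arrows circulate clockwise. The curl (z-component) there is about -3; negative curl means clockwise rotation.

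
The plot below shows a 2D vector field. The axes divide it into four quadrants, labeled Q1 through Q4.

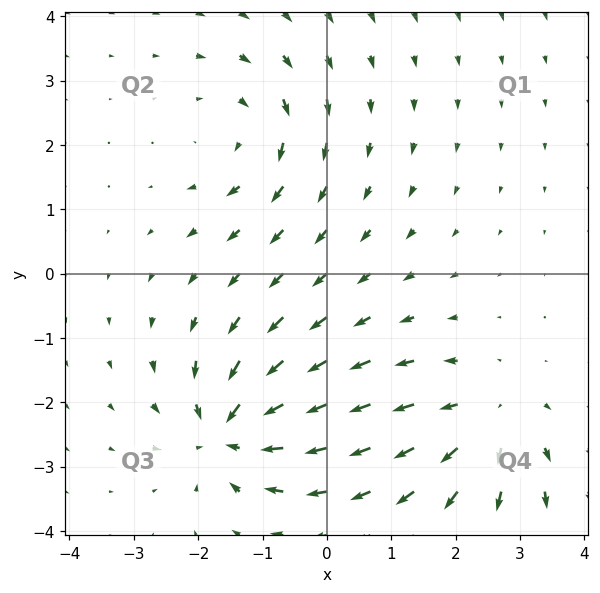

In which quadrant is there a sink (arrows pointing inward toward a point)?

Q3

The sink sits at approximately (-1.5, -2.4), which lies in quadrant Q3. The divergence there is about -7, negative as expected for a sink.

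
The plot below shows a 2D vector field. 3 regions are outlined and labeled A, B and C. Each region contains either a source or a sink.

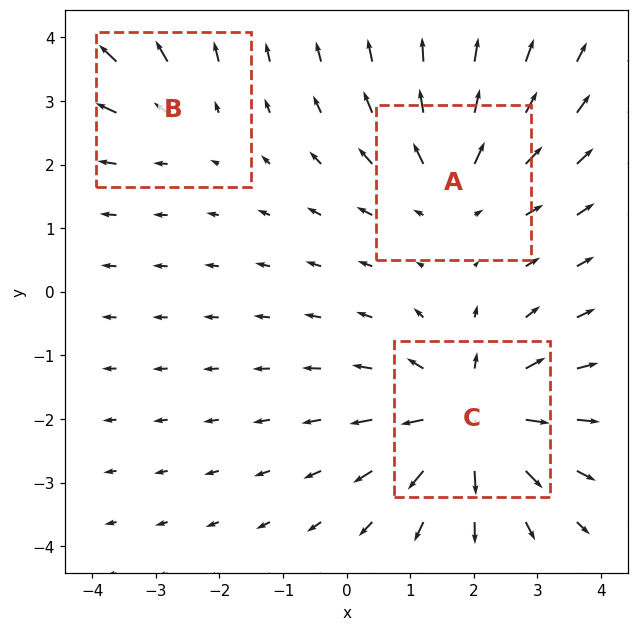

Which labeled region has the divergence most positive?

Divergence at each region's feature centre — A: about +3, B: about +2, C: about +5. Region C is most positive.

C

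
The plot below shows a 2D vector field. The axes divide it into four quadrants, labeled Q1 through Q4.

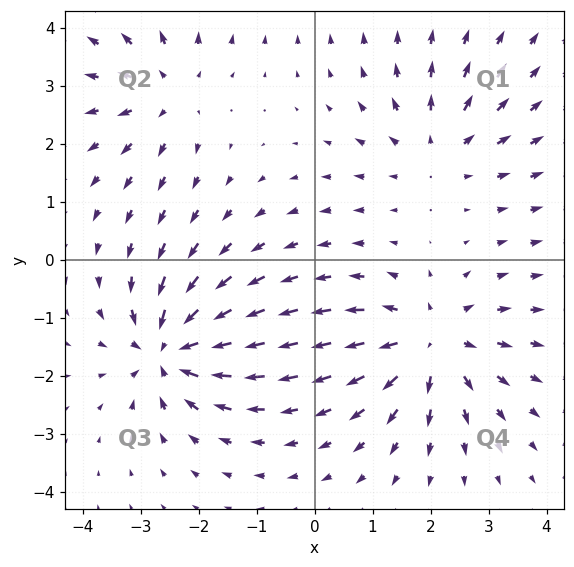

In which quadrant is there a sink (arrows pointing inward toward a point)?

The sink sits at approximately (-2.5, -1.6), which lies in quadrant Q3. The divergence there is about -6, negative as expected for a sink.

Q3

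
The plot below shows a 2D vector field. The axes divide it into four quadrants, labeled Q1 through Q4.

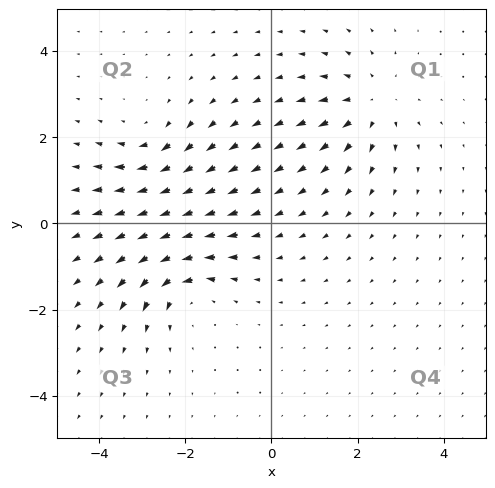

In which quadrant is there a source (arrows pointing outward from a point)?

Q1

The source sits at approximately (2.3, 2.8), which lies in quadrant Q1. The divergence there is about +5, positive as expected for a source.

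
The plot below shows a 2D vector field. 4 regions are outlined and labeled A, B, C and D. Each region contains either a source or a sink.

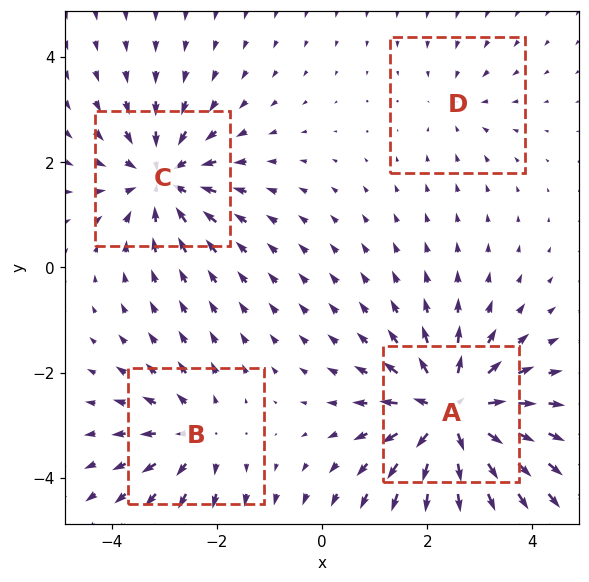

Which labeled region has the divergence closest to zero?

Divergence at each region's feature centre — A: about +8, B: about +4, C: about -6, D: about -2. Region D is closest to zero.

D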